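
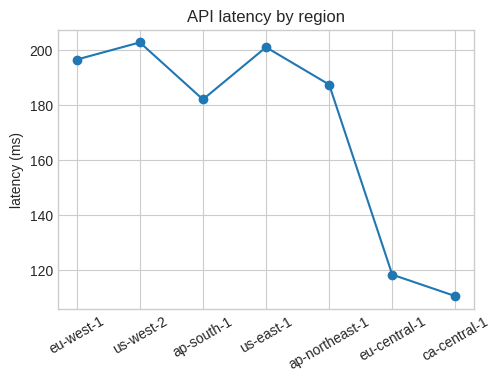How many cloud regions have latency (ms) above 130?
5

Above 130: eu-west-1, us-west-2, ap-south-1, us-east-1, ap-northeast-1.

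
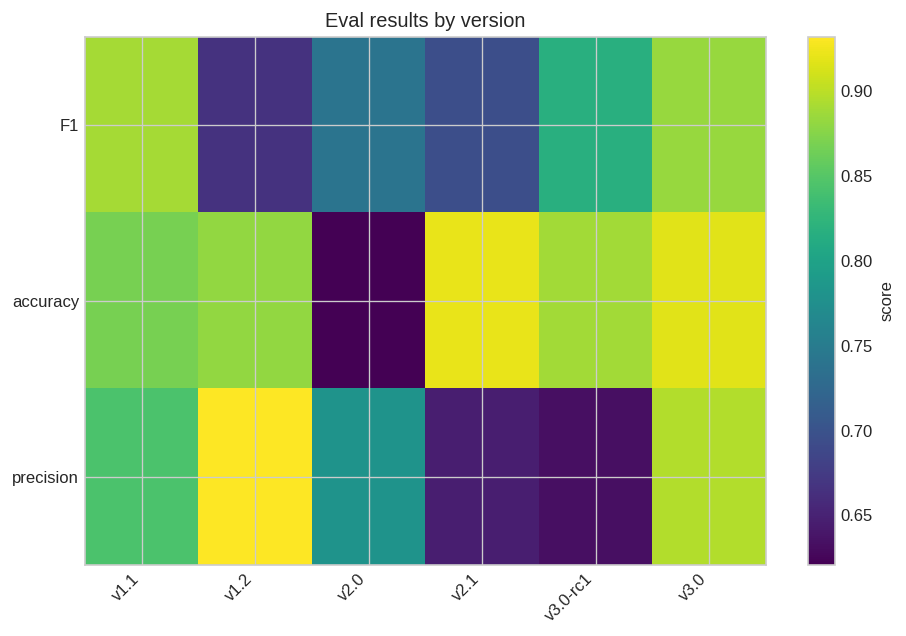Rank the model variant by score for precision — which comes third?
v1.1

Top 4 for precision: v1.2 ≈ 0.95, v3.0 ≈ 0.90, v1.1 ≈ 0.85, v2.0 ≈ 0.80.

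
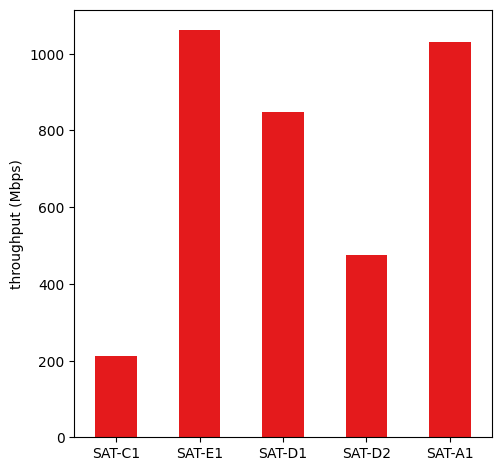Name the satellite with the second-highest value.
SAT-A1

Top 3: SAT-E1 ≈ 1100, SAT-A1 ≈ 1000, SAT-D1 ≈ 800.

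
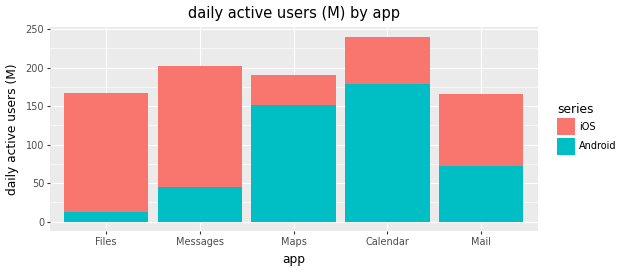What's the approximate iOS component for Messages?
≈ 160

iOS top ≈ 200, bottom ≈ 40; segment ≈ 160.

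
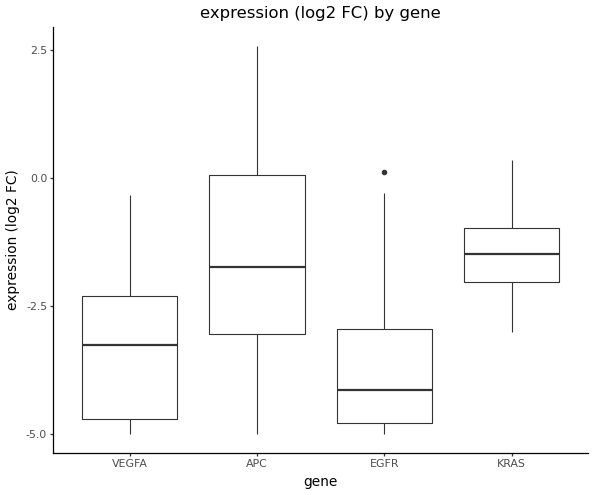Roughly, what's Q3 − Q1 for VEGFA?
Q3 ≈ -2.5, Q1 ≈ -4.5; IQR ≈ 2.0.

≈ 2.0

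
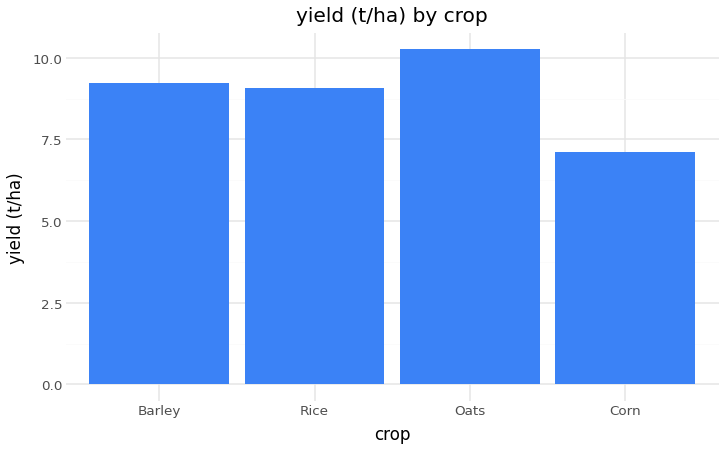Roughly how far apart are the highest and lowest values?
≈ 3

Max Oats ≈ 10, min Corn ≈ 7; range ≈ 3.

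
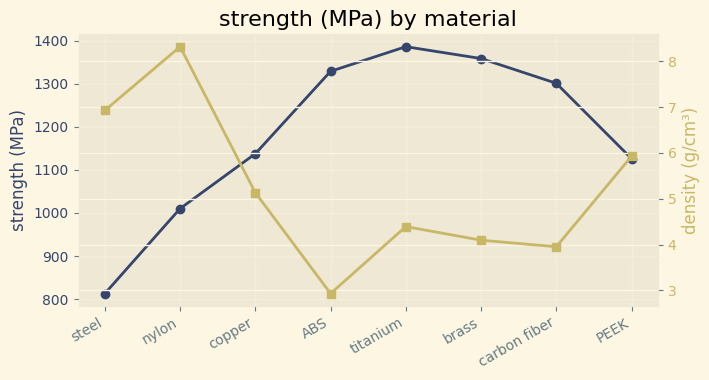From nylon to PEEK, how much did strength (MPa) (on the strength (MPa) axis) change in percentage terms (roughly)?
≈ +15%

nylon ≈ 1000, PEEK ≈ 1150; (1150 − 1000) / 1000 ≈ +15%.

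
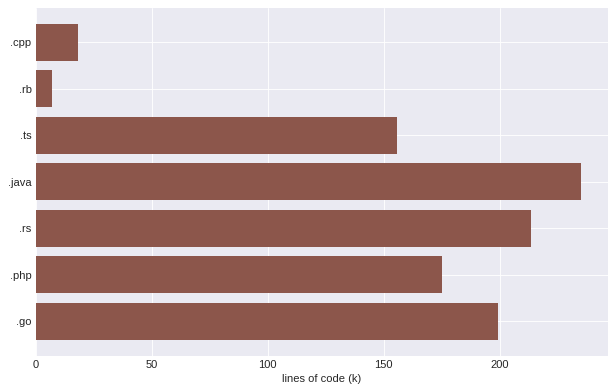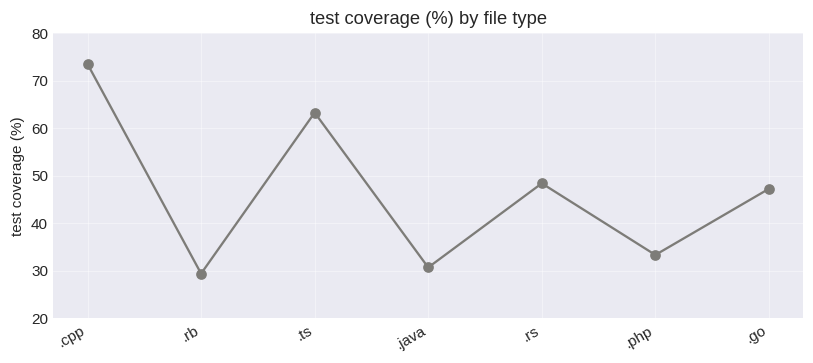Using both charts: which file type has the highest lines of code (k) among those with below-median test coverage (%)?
.java

Chart 2 median test coverage (%) ≈ 50; below-median file types: .rb, .java, .php. Among those, .java has the highest lines of code (k) (≈ 225).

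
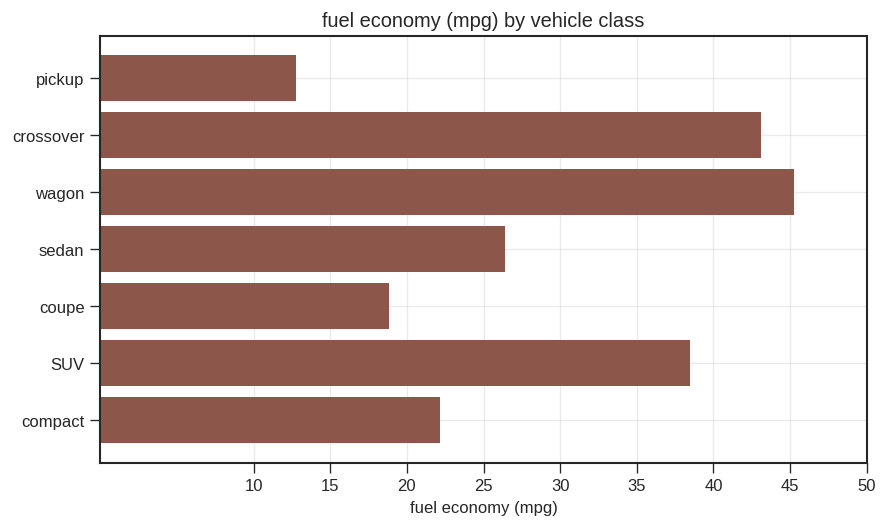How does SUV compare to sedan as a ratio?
≈ 1.6×

SUV ≈ 40, sedan ≈ 25; 40/25 ≈ 1.6.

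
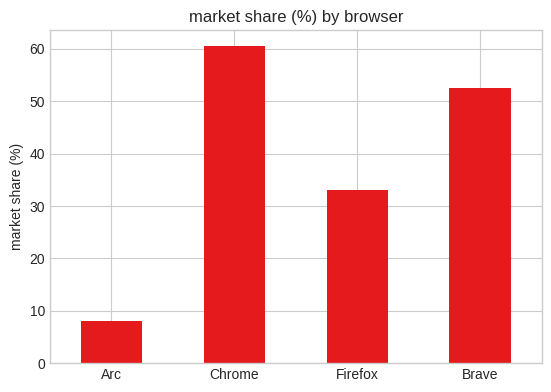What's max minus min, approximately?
Max Chrome ≈ 60, min Arc ≈ 10; range ≈ 50.

≈ 50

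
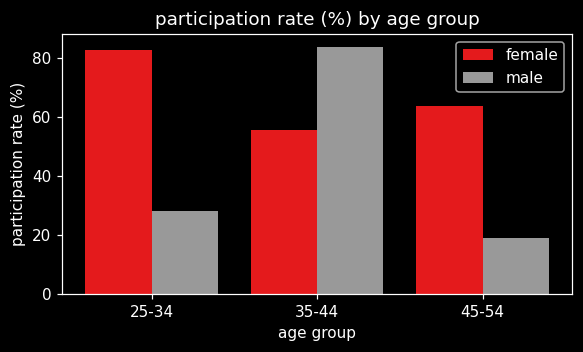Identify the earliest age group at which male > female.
25-34: male ≈ 30 vs female ≈ 80 (not yet); 35-44: male ≈ 80 vs female ≈ 60 (first crossover).

35-44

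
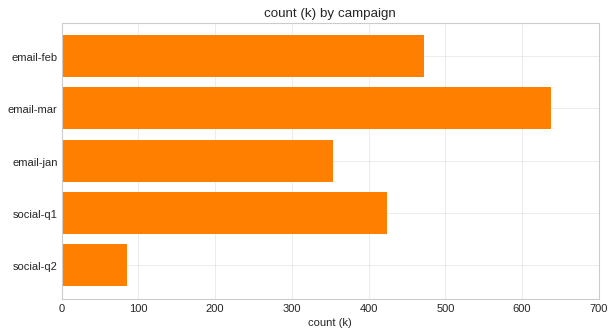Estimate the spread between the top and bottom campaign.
Max email-mar ≈ 600, min social-q2 ≈ 100; range ≈ 500.

≈ 500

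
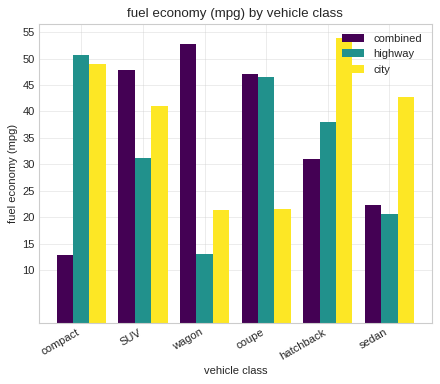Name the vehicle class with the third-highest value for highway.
hatchback

Top 4 for highway: compact ≈ 50, coupe ≈ 45, hatchback ≈ 40, SUV ≈ 30.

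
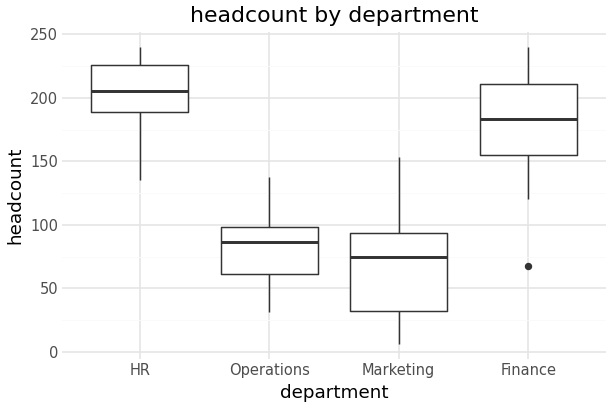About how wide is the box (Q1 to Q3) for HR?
Q3 ≈ 220, Q1 ≈ 180; IQR ≈ 40.

≈ 40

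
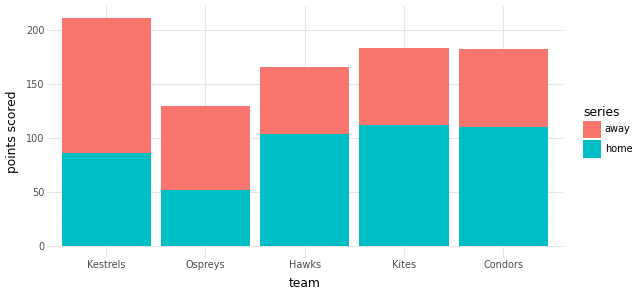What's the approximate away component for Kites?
≈ 60

away top ≈ 180, bottom ≈ 120; segment ≈ 60.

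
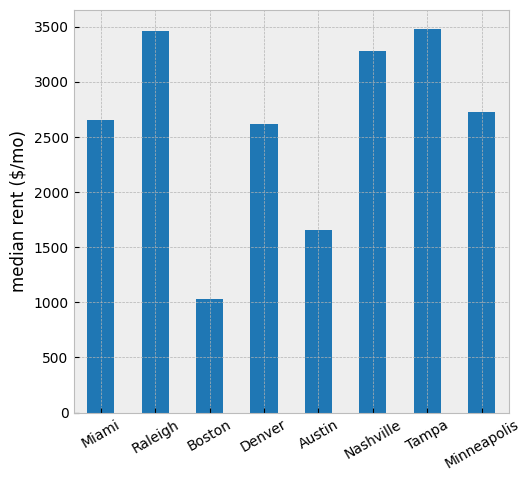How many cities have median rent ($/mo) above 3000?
Above 3000: Raleigh, Nashville, Tampa.

3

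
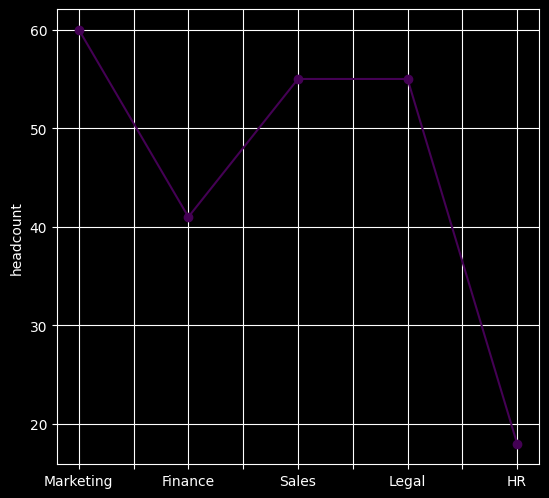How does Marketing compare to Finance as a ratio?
Marketing ≈ 60, Finance ≈ 40; 60/40 ≈ 1.5.

≈ 1.5×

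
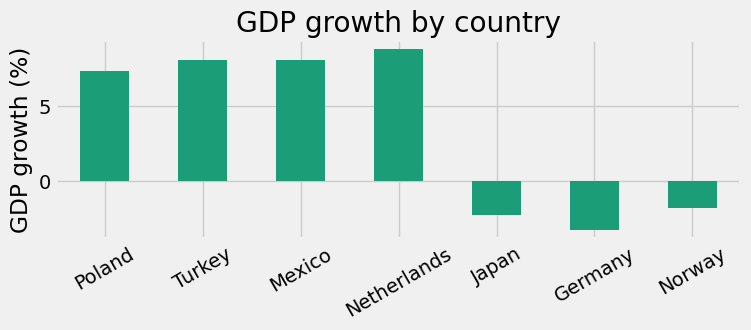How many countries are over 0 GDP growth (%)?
Above 0: Poland, Turkey, Mexico, Netherlands.

4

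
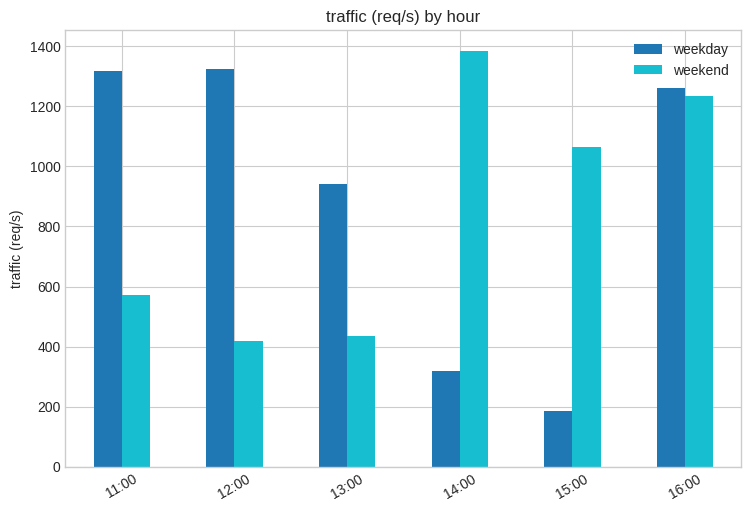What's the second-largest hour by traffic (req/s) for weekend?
16:00

Top 3 for weekend: 14:00 ≈ 1400, 16:00 ≈ 1200, 15:00 ≈ 1000.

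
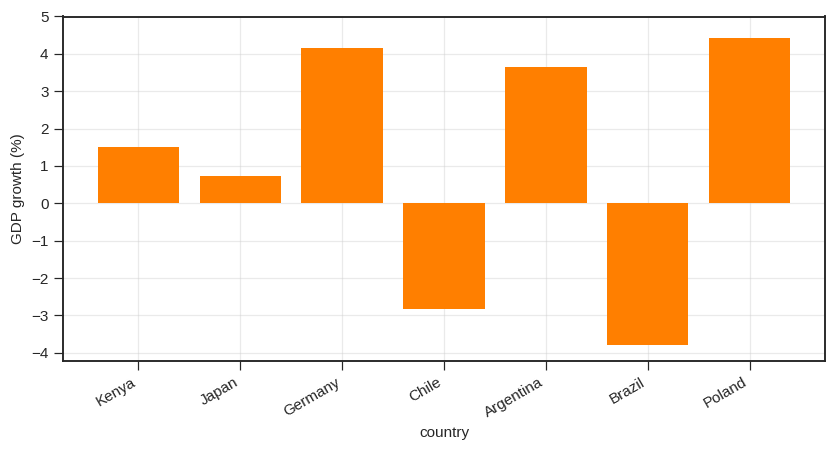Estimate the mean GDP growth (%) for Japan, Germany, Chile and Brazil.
(1 + 4 + -3 + -4) / 4 ≈ 0.

≈ 0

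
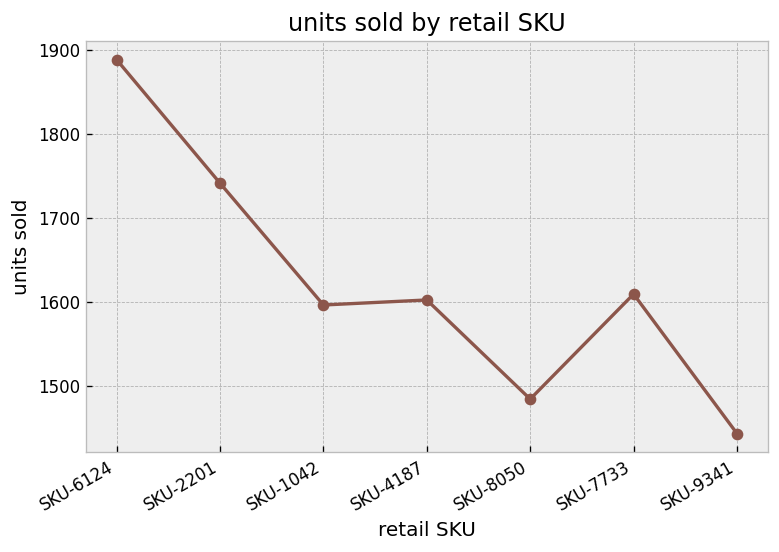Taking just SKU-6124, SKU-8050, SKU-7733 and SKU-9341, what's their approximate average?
≈ 1612

(1900 + 1500 + 1600 + 1450) / 4 ≈ 1612.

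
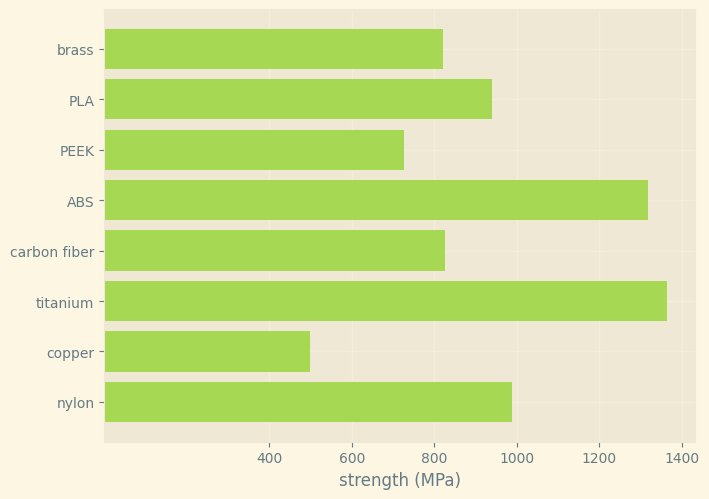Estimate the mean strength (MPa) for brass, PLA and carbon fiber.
≈ 867

(800 + 1000 + 800) / 3 ≈ 867.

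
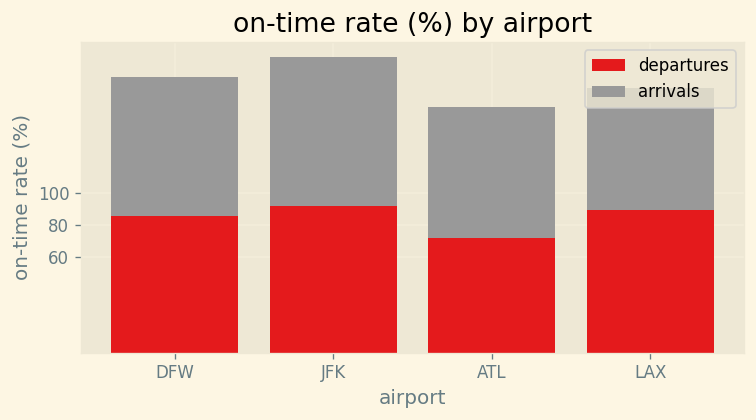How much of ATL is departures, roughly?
≈ 80

departures top ≈ 80, bottom ≈ 0; segment ≈ 80.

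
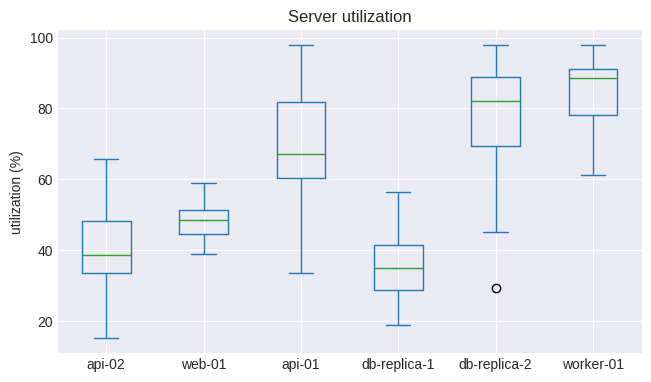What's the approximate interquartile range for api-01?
≈ 20

Q3 ≈ 80, Q1 ≈ 60; IQR ≈ 20.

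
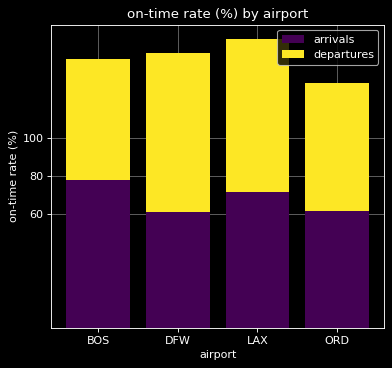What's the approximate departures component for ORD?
departures top ≈ 120, bottom ≈ 60; segment ≈ 60.

≈ 60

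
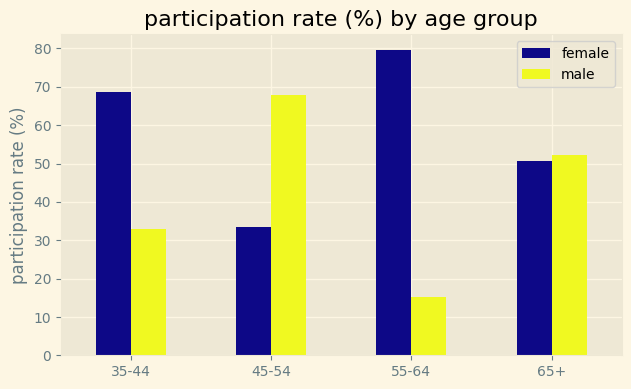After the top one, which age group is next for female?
Top 3 for female: 55-64 ≈ 80, 35-44 ≈ 70, 65+ ≈ 50.

35-44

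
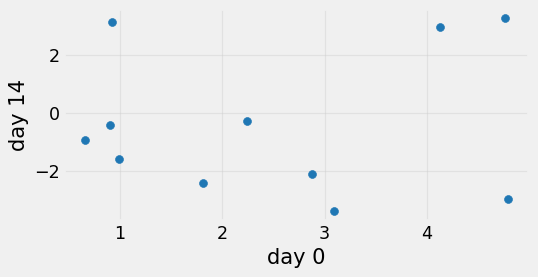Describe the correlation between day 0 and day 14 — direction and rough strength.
Points are roughly uncorrelated; weak (|r| ≈ 0.1).

no clear correlation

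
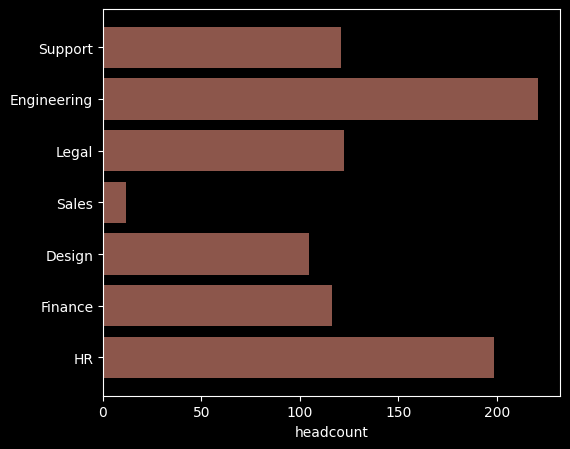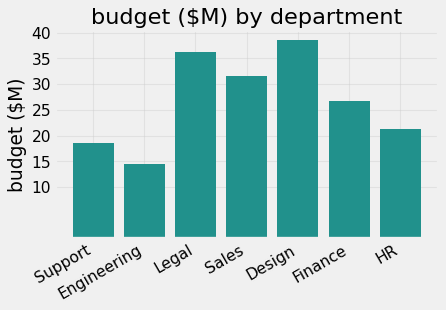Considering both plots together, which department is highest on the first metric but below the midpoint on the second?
Chart 2 median budget ($M) ≈ 25; below-median departments: Support, Engineering, HR. Among those, Engineering has the highest headcount (≈ 225).

Engineering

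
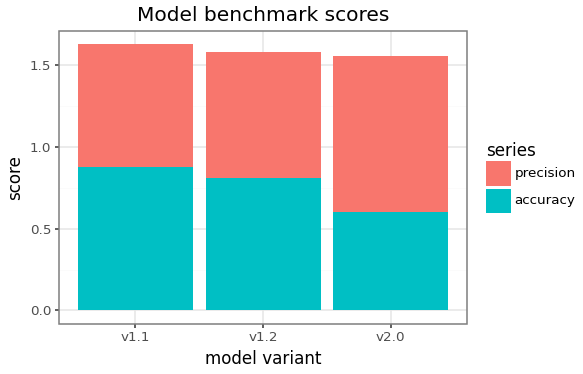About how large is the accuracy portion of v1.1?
≈ 0.8

accuracy top ≈ 0.8, bottom ≈ 0.0; segment ≈ 0.8.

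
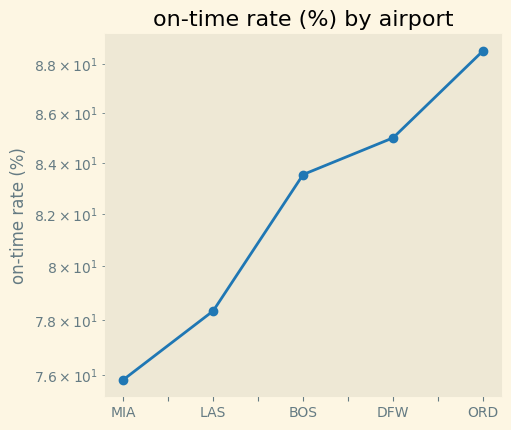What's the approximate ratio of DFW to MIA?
≈ 1.11×

DFW ≈ 84, MIA ≈ 76; 84/76 ≈ 1.11.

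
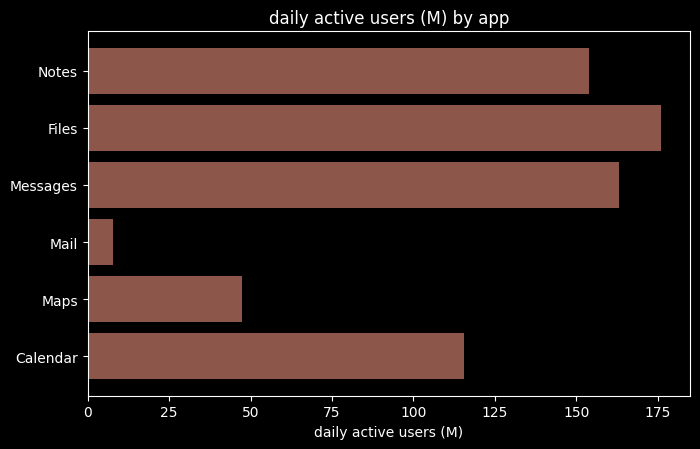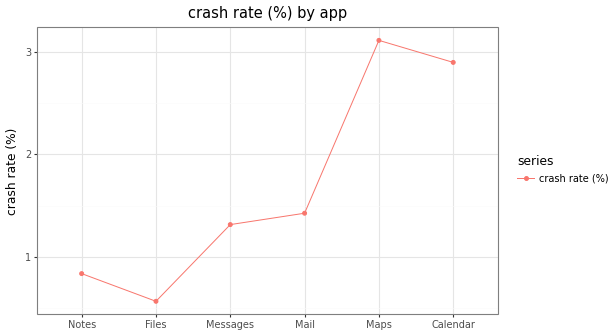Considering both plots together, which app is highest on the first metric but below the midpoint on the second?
Chart 2 median crash rate (%) ≈ 1.5; below-median apps: Notes, Files, Messages. Among those, Files has the highest daily active users (M) (≈ 180).

Files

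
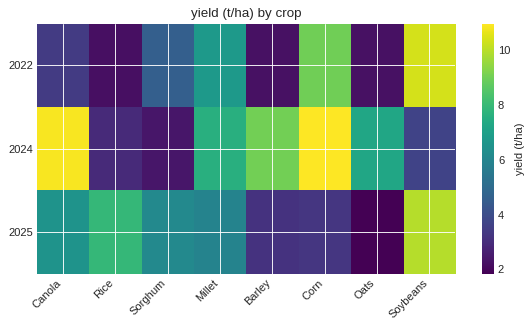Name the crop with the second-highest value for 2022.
Top 3 for 2022: Soybeans ≈ 10, Corn ≈ 9, Millet ≈ 7.

Corn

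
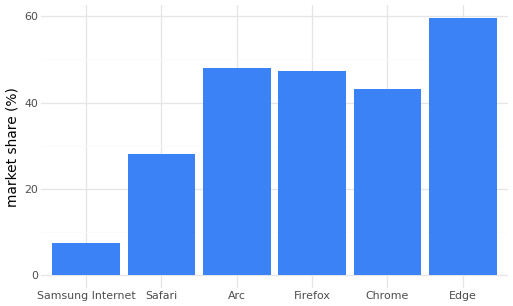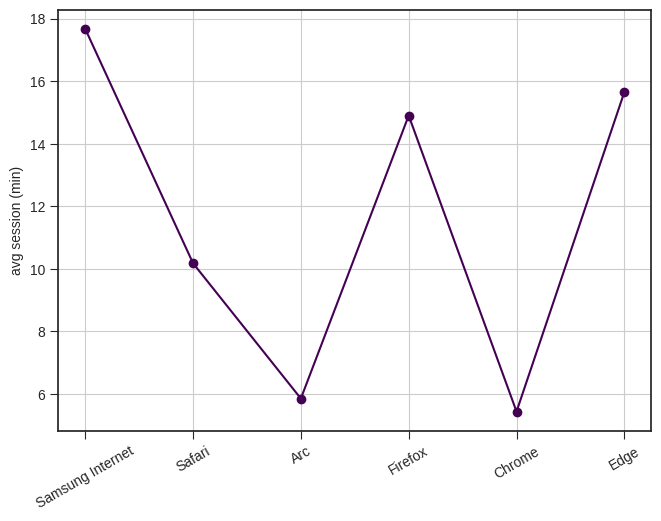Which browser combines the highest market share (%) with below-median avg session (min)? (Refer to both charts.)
Arc

Chart 2 median avg session (min) ≈ 12; below-median browsers: Safari, Arc, Chrome. Among those, Arc has the highest market share (%) (≈ 50).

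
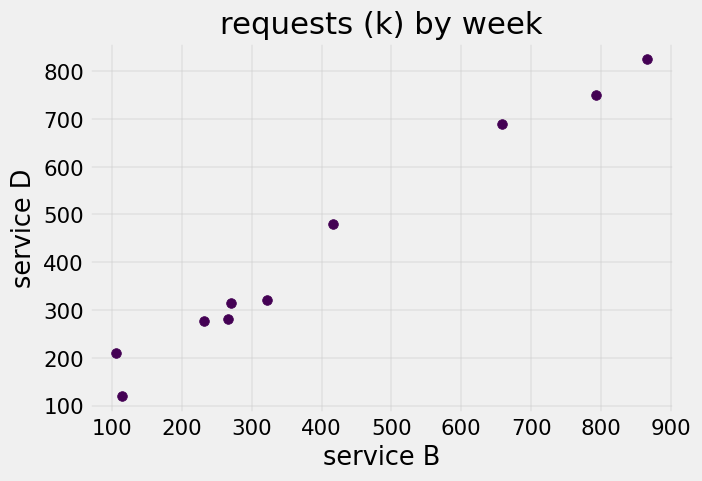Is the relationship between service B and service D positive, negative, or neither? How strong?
Points are positively correlated; strong (|r| ≈ 1.0).

positive, strong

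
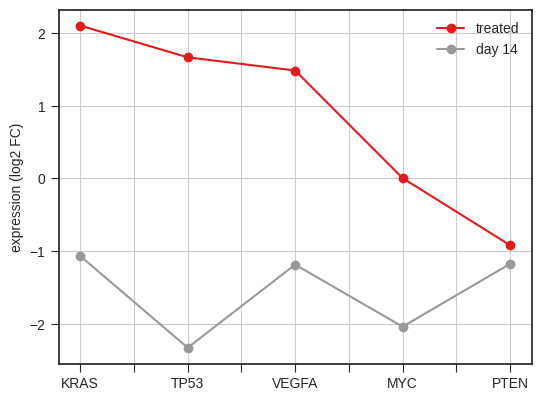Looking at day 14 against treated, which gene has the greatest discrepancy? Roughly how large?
TP53: day 14 ≈ -2.5, treated ≈ 1.5 → gap ≈ 4.0. Next-largest (KRAS) is only ≈ 3.0.

TP53, ≈ 4.0 log2 FC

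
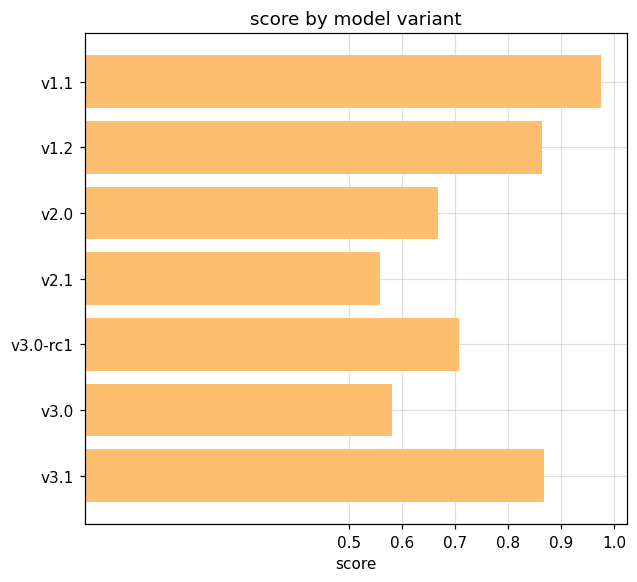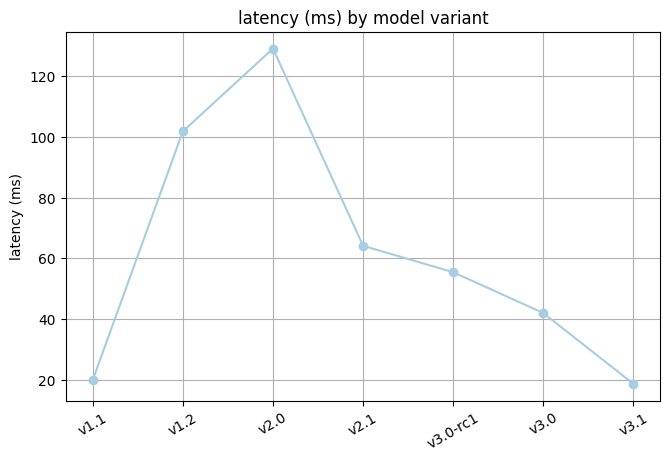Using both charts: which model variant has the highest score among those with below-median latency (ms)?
v1.1

Chart 2 median latency (ms) ≈ 60; below-median model variants: v1.1, v3.0, v3.1. Among those, v1.1 has the highest score (≈ 1).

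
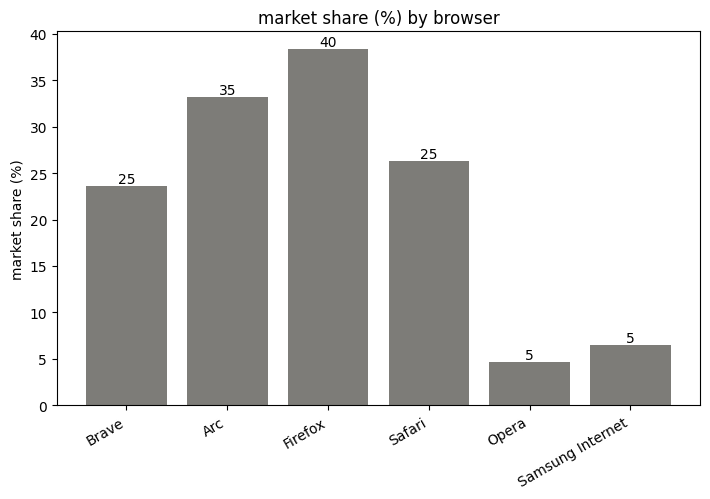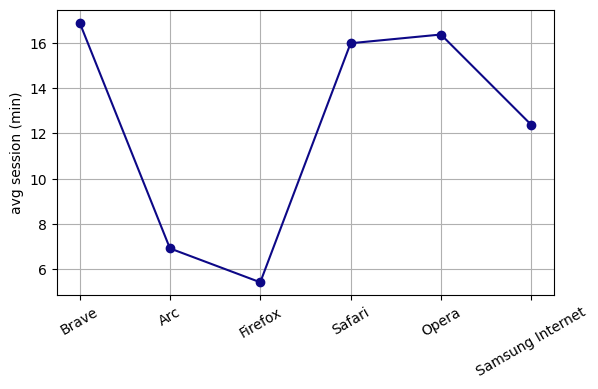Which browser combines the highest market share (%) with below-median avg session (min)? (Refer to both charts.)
Firefox

Chart 2 median avg session (min) ≈ 14; below-median browsers: Arc, Firefox, Samsung Internet. Among those, Firefox has the highest market share (%) (≈ 40).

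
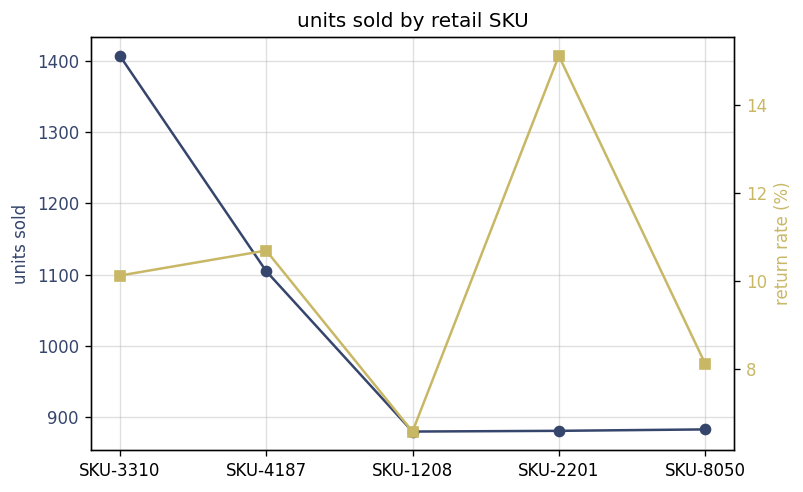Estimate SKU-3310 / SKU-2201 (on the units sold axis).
≈ 1.56×

SKU-3310 ≈ 1400, SKU-2201 ≈ 900; 1400/900 ≈ 1.56.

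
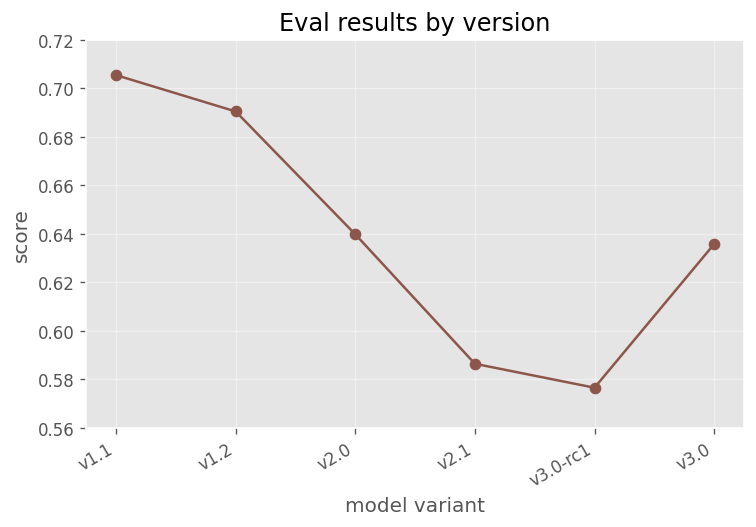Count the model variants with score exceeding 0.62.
Above 0.62: v1.1, v1.2, v2.0, v3.0.

4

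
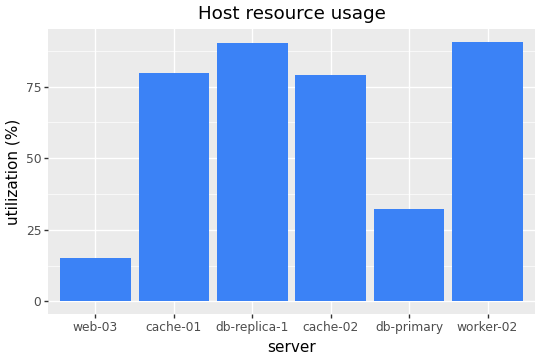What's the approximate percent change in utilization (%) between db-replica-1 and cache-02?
≈ -11.1%

db-replica-1 ≈ 90, cache-02 ≈ 80; (80 − 90) / 90 ≈ -11.1%.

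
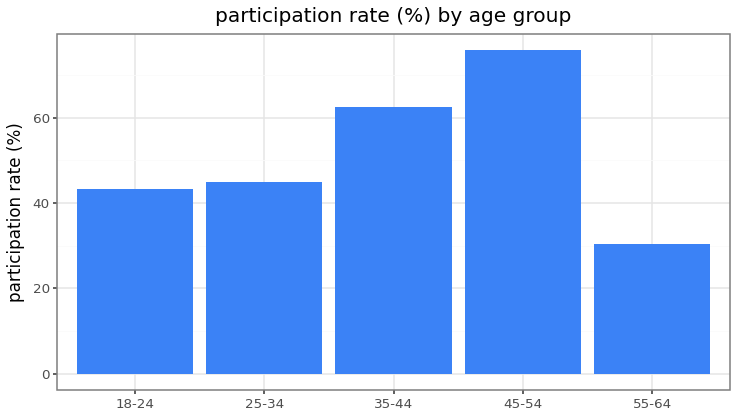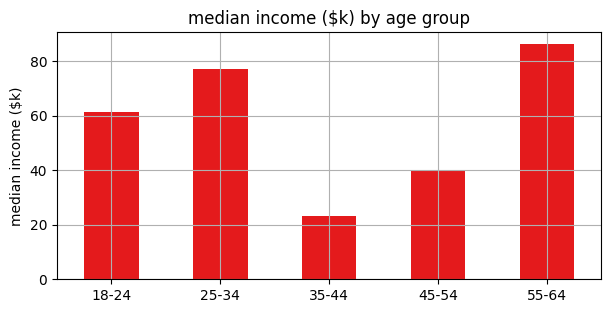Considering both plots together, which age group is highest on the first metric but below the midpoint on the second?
Chart 2 median median income ($k) ≈ 60; below-median age groups: 35-44, 45-54. Among those, 45-54 has the highest participation rate (%) (≈ 80).

45-54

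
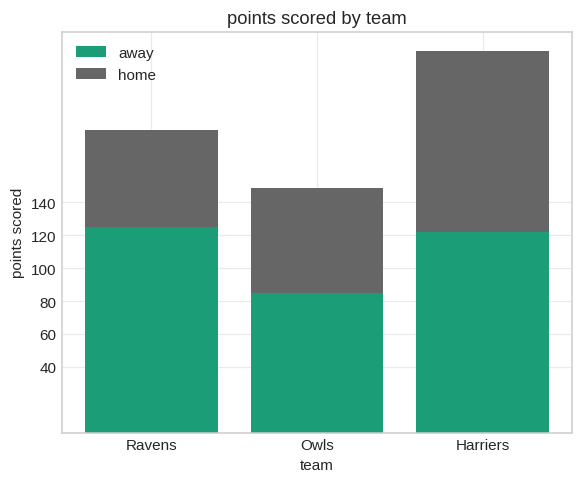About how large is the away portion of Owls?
≈ 80

away top ≈ 80, bottom ≈ 0; segment ≈ 80.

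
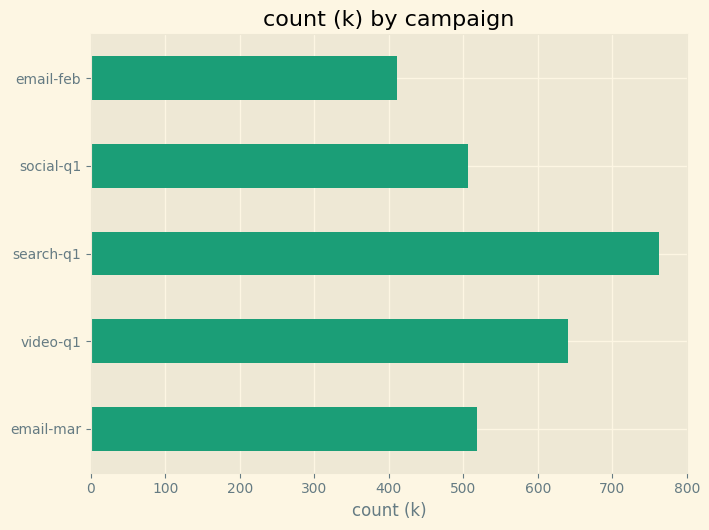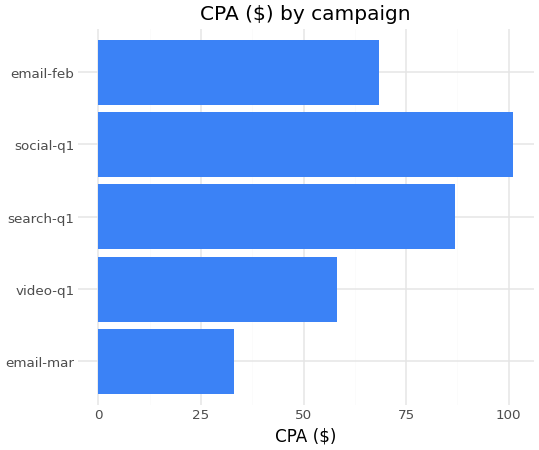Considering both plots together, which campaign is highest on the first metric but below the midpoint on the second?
Chart 2 median CPA ($) ≈ 70; below-median campaigns: email-mar, video-q1. Among those, video-q1 has the highest count (k) (≈ 600).

video-q1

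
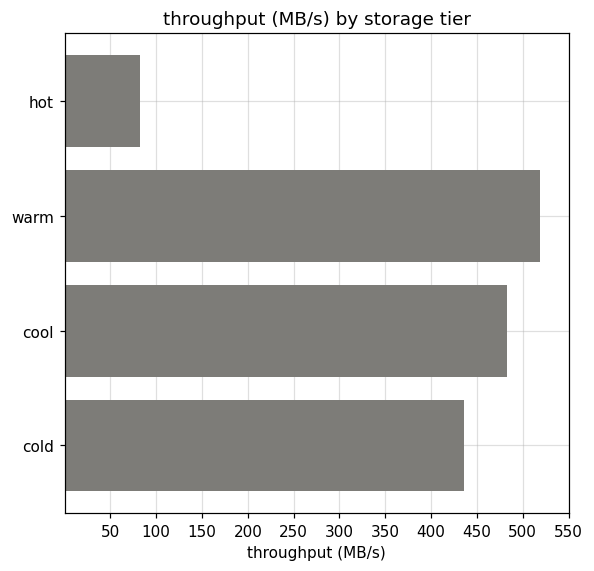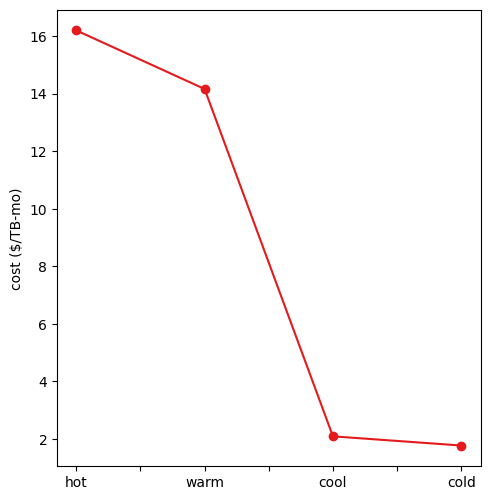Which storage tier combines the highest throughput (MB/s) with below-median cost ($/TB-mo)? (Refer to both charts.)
cool

Chart 2 median cost ($/TB-mo) ≈ 8; below-median storage tiers: cool, cold. Among those, cool has the highest throughput (MB/s) (≈ 500).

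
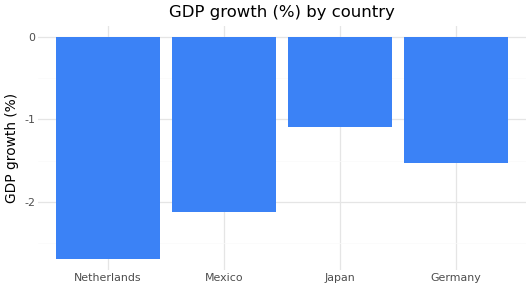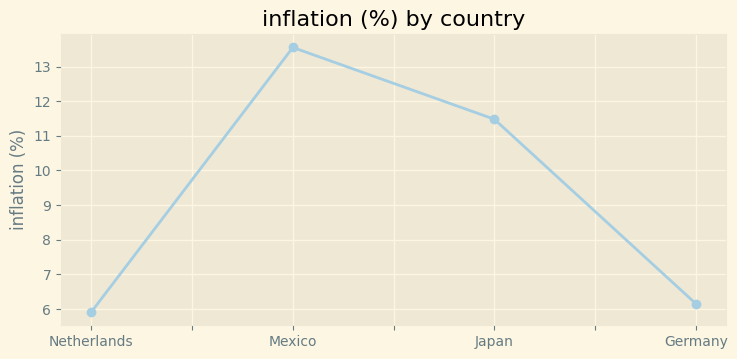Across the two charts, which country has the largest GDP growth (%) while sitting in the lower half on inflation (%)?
Chart 2 median inflation (%) ≈ 8; below-median countries: Netherlands, Germany. Among those, Germany has the highest GDP growth (%) (≈ -2).

Germany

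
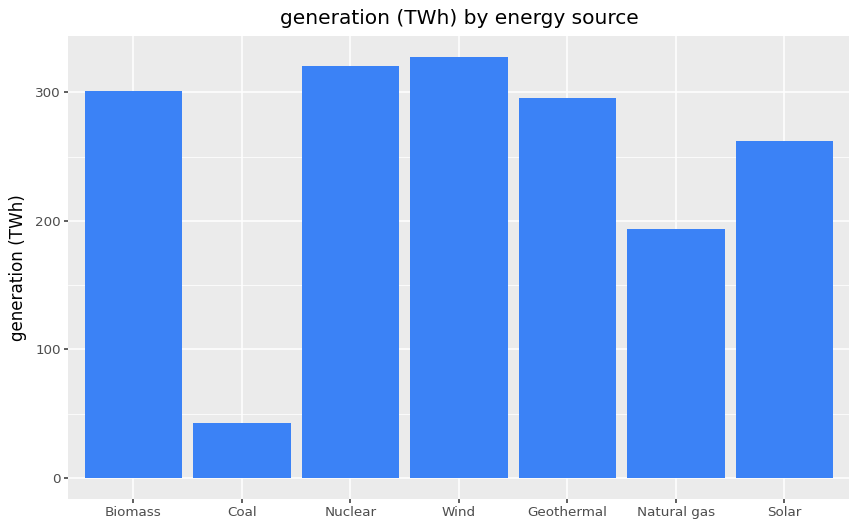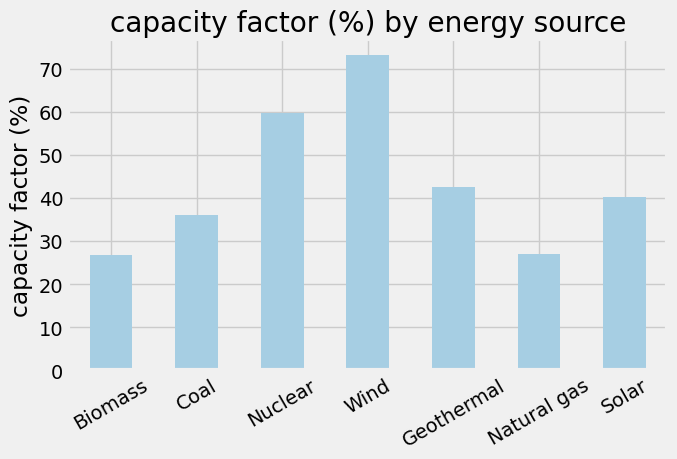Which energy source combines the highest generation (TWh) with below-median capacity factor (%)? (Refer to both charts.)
Biomass

Chart 2 median capacity factor (%) ≈ 40; below-median energy sources: Biomass, Coal, Natural gas. Among those, Biomass has the highest generation (TWh) (≈ 300).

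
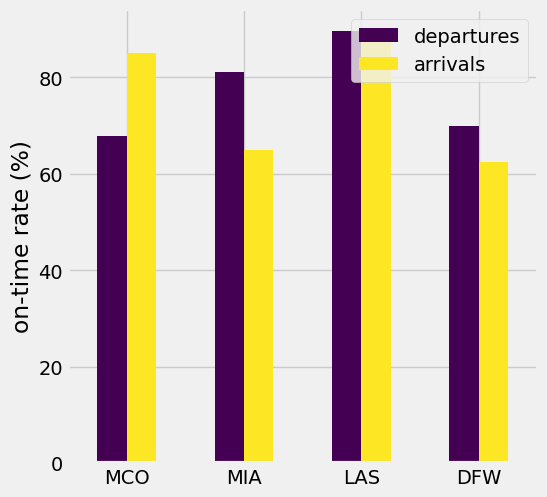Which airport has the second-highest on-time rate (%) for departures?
Top 3 for departures: LAS ≈ 90, MIA ≈ 80, DFW ≈ 70.

MIA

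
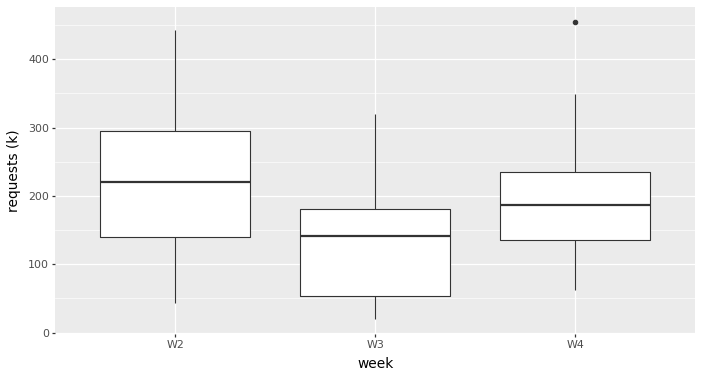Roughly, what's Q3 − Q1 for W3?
Q3 ≈ 180, Q1 ≈ 50; IQR ≈ 130.

≈ 130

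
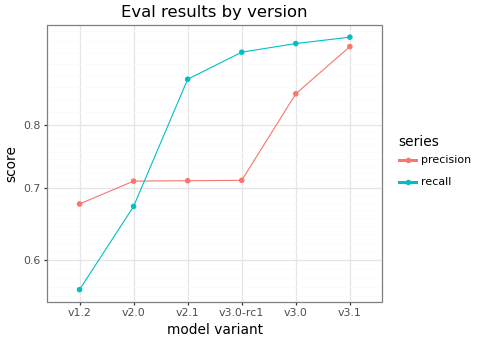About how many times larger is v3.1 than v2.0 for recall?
≈ 1.46×

v3.1 ≈ 0.95, v2.0 ≈ 0.65; 0.95/0.65 ≈ 1.46.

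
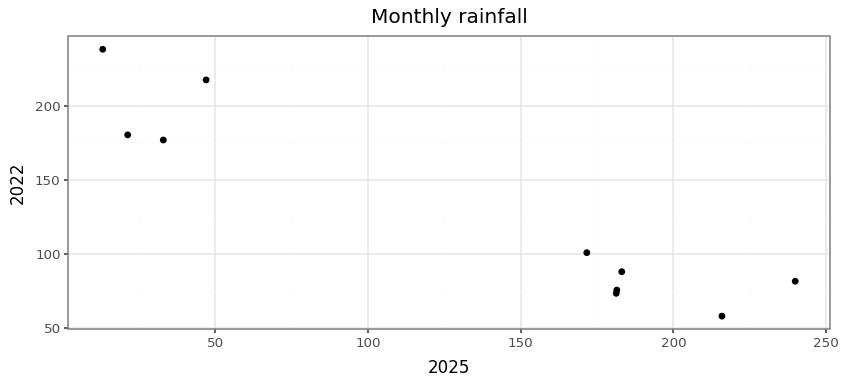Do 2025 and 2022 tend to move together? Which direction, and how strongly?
negative, strong

Points are negatively correlated; strong (|r| ≈ 0.9).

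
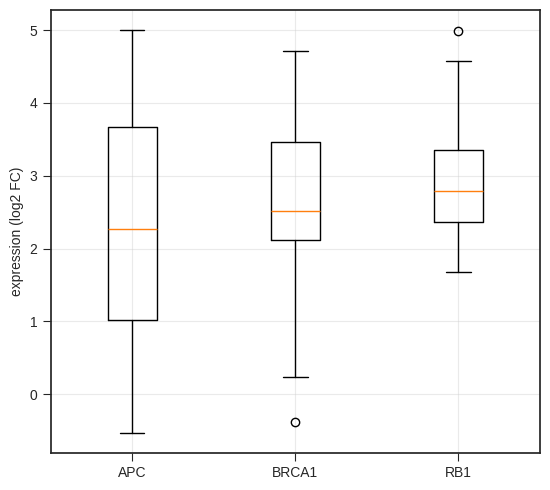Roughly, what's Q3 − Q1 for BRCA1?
≈ 1.34

Q3 ≈ 3.46, Q1 ≈ 2.12; IQR ≈ 1.34.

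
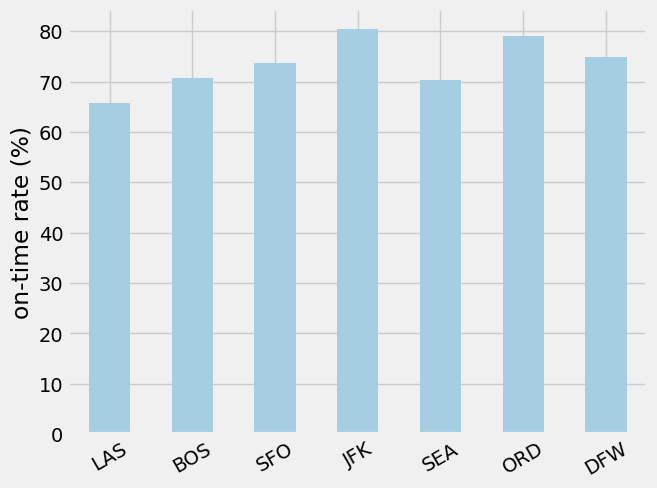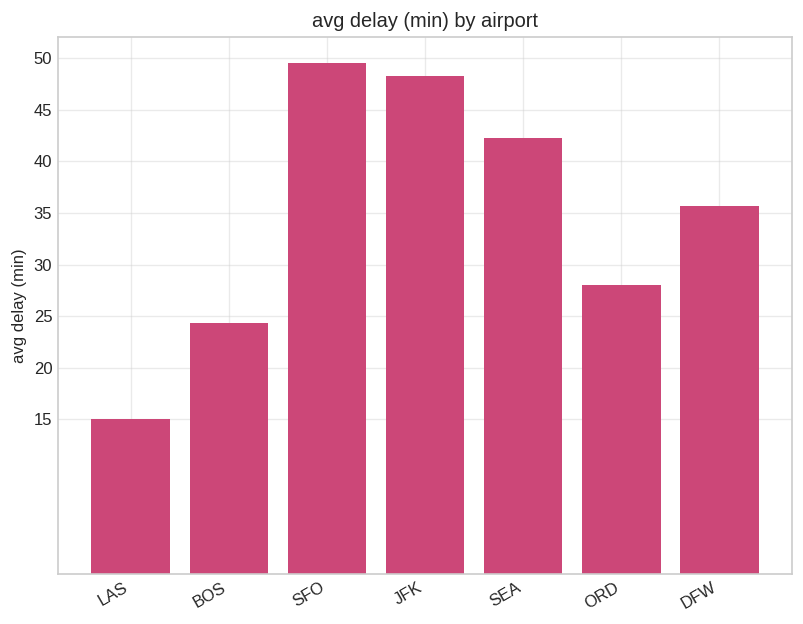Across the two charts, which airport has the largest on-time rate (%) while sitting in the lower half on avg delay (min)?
Chart 2 median avg delay (min) ≈ 35; below-median airports: LAS, BOS, ORD. Among those, ORD has the highest on-time rate (%) (≈ 80).

ORD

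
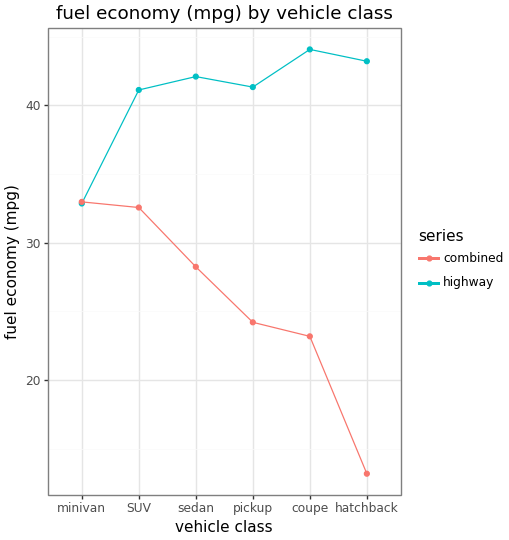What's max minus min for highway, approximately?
Max coupe ≈ 45, min minivan ≈ 35; range ≈ 10.

≈ 10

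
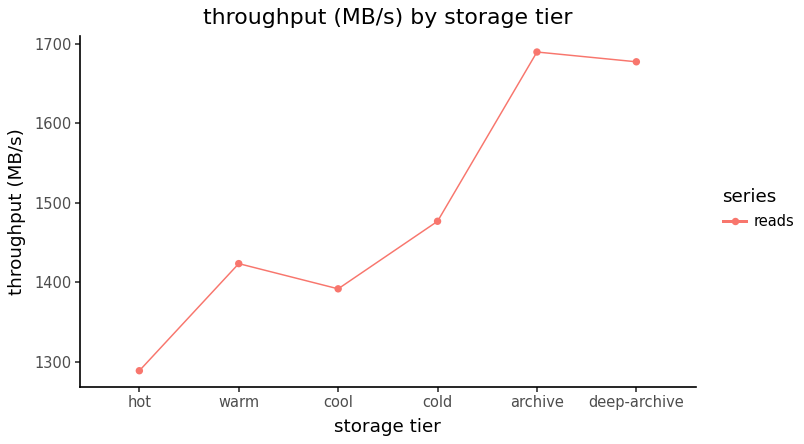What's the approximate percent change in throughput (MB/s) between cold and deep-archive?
≈ +13.3%

cold ≈ 1500, deep-archive ≈ 1700; (1700 − 1500) / 1500 ≈ +13.3%.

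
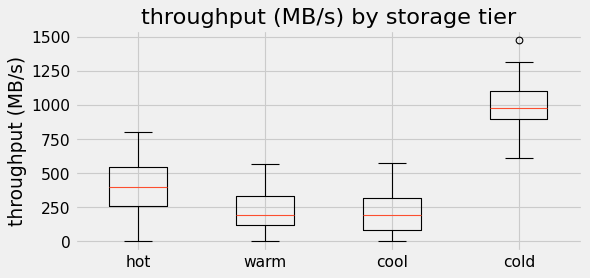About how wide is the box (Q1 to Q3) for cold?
≈ 200

Q3 ≈ 1100, Q1 ≈ 900; IQR ≈ 200.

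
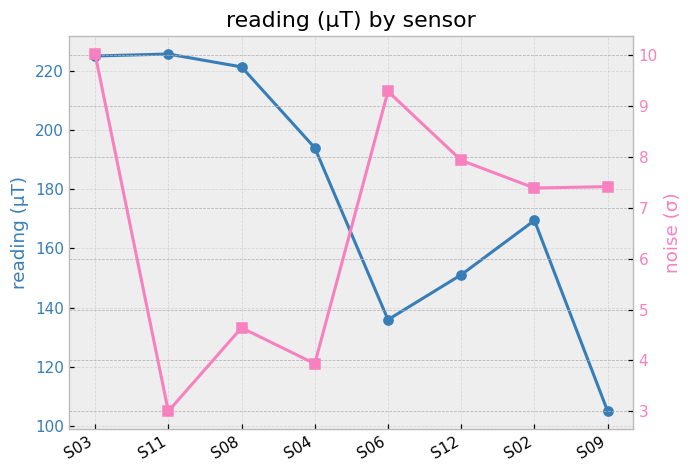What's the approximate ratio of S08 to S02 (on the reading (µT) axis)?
S08 ≈ 220, S02 ≈ 160; 220/160 ≈ 1.38.

≈ 1.38×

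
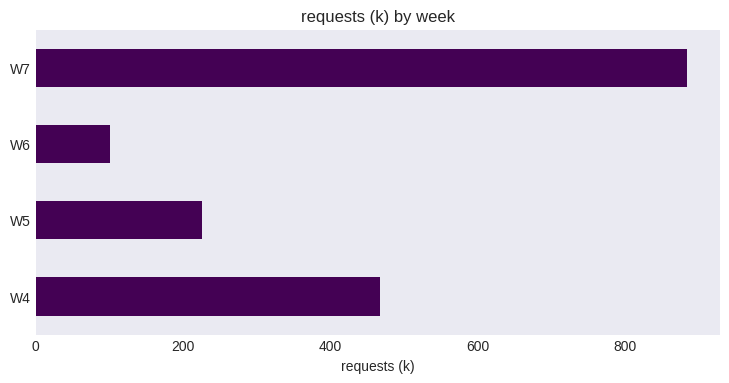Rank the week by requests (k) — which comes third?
Top 4: W7 ≈ 900, W4 ≈ 500, W5 ≈ 200, W6 ≈ 100.

W5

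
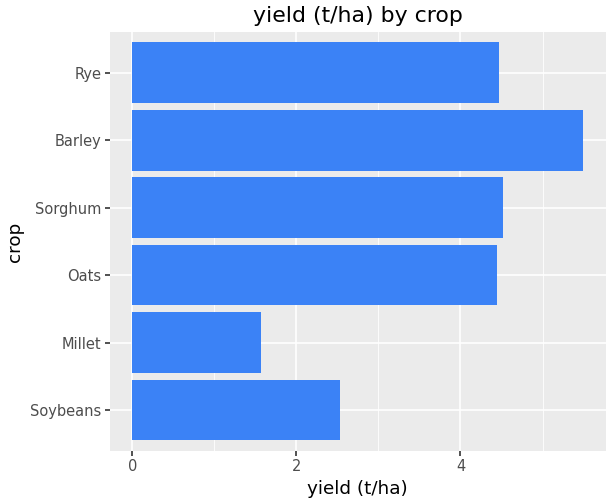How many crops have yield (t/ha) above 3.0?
Above 3.0: Oats, Sorghum, Barley, Rye.

4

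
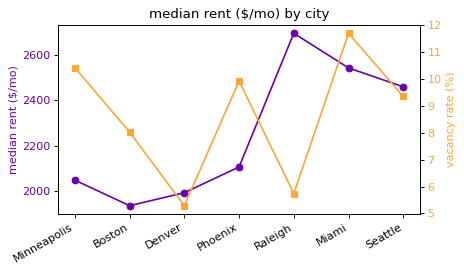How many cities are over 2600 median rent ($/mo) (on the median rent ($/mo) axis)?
Above 2600: Raleigh.

1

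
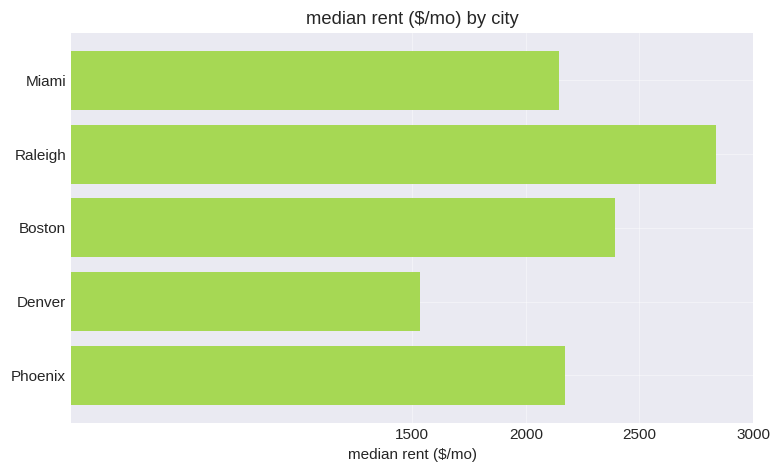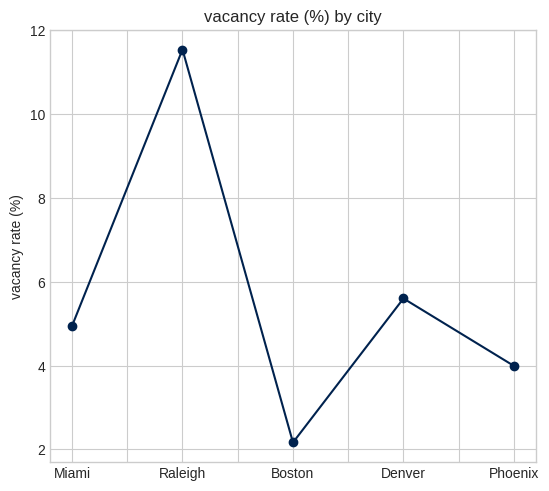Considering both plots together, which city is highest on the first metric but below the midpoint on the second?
Chart 2 median vacancy rate (%) ≈ 4; below-median cities: Boston, Phoenix. Among those, Boston has the highest median rent ($/mo) (≈ 2500).

Boston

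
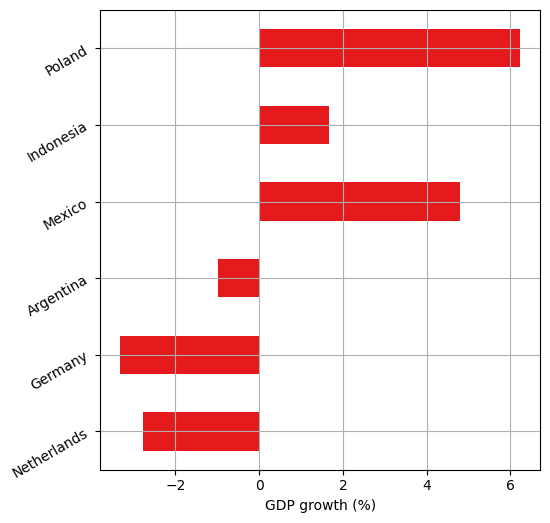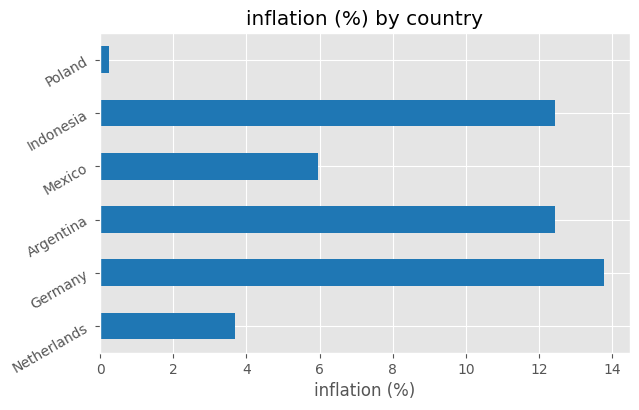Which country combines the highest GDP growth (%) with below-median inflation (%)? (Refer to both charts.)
Chart 2 median inflation (%) ≈ 10; below-median countries: Netherlands, Mexico, Poland. Among those, Poland has the highest GDP growth (%) (≈ 6).

Poland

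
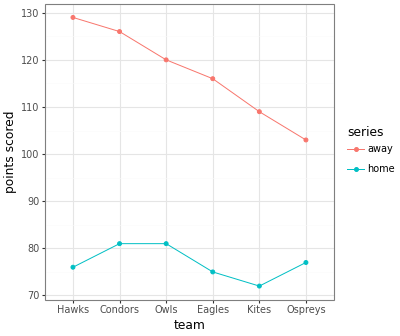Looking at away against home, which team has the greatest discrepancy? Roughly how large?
Hawks: away ≈ 130, home ≈ 75 → gap ≈ 55. Next-largest (Condors) is only ≈ 45.

Hawks, ≈ 55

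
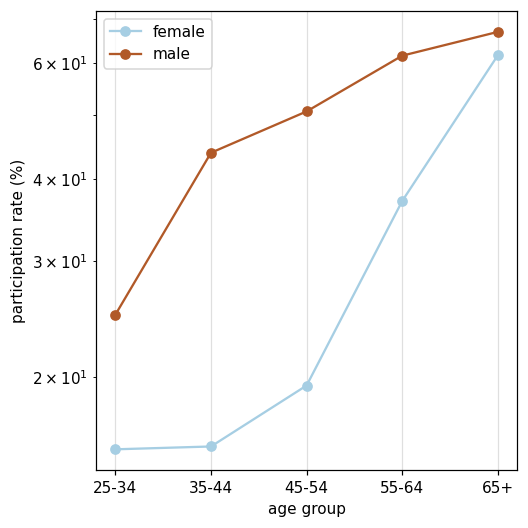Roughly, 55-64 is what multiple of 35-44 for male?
≈ 1.33×

55-64 ≈ 60, 35-44 ≈ 45; 60/45 ≈ 1.33.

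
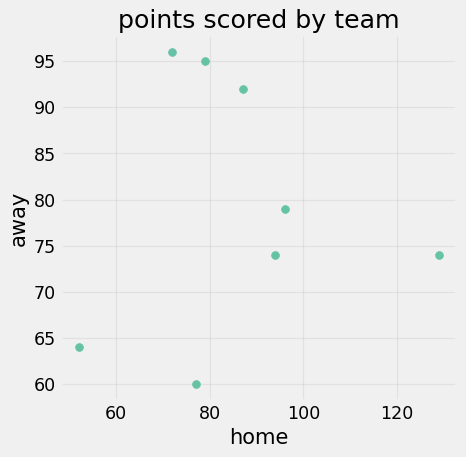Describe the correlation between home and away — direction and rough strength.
no clear correlation

Points are roughly uncorrelated; weak (|r| ≈ 0.0).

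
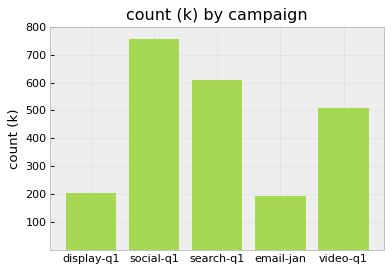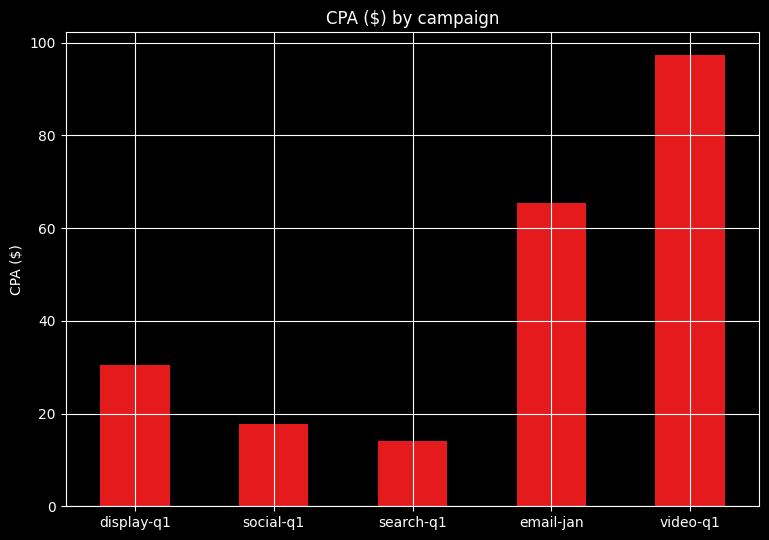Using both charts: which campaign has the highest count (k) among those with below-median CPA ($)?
Chart 2 median CPA ($) ≈ 30; below-median campaigns: social-q1, search-q1. Among those, social-q1 has the highest count (k) (≈ 800).

social-q1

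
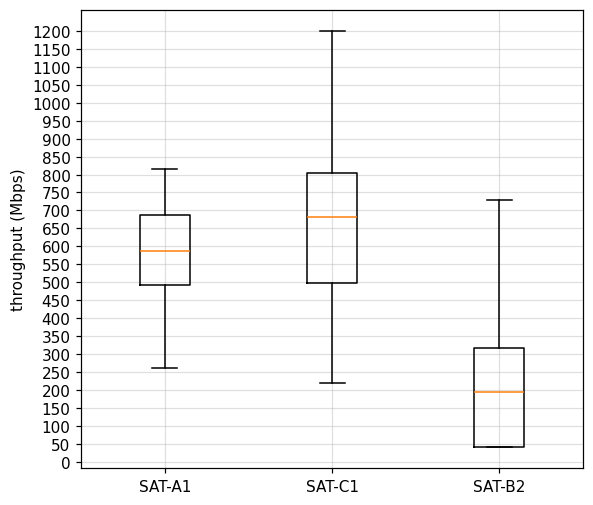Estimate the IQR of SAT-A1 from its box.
Q3 ≈ 700, Q1 ≈ 500; IQR ≈ 200.

≈ 200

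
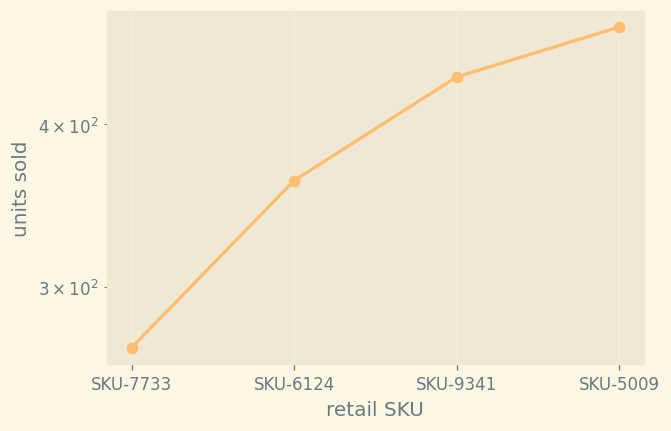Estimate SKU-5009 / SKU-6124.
SKU-5009 ≈ 480, SKU-6124 ≈ 360; 480/360 ≈ 1.33.

≈ 1.33×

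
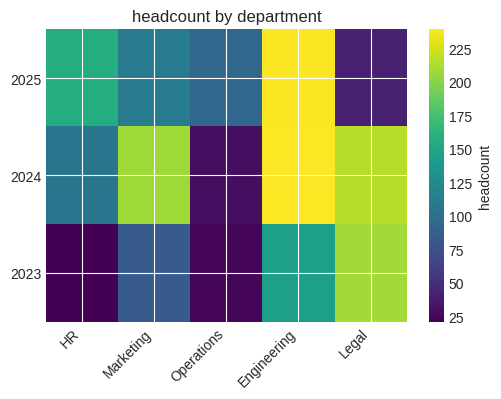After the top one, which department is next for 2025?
HR

Top 3 for 2025: Engineering ≈ 240, HR ≈ 160, Marketing ≈ 120.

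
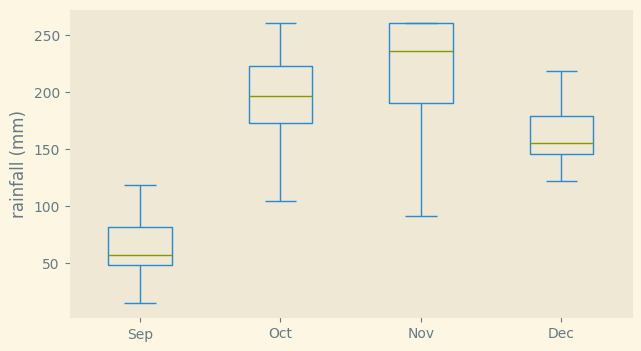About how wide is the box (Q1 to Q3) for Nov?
≈ 60

Q3 ≈ 260, Q1 ≈ 200; IQR ≈ 60.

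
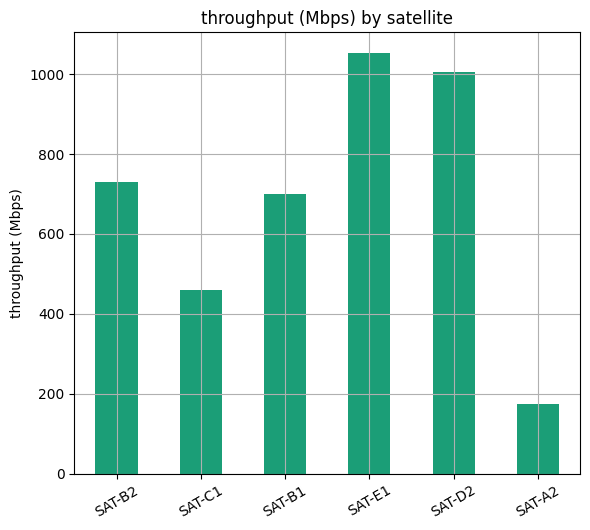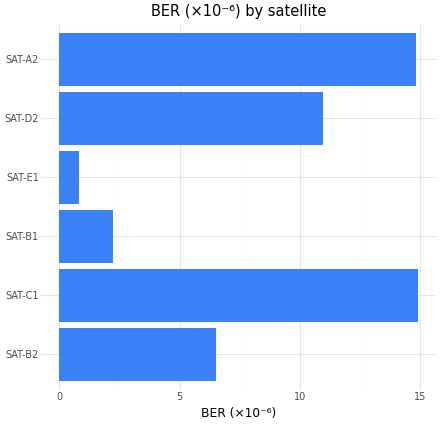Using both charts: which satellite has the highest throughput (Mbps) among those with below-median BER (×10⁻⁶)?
SAT-E1

Chart 2 median BER (×10⁻⁶) ≈ 8; below-median satellites: SAT-B2, SAT-B1, SAT-E1. Among those, SAT-E1 has the highest throughput (Mbps) (≈ 1100).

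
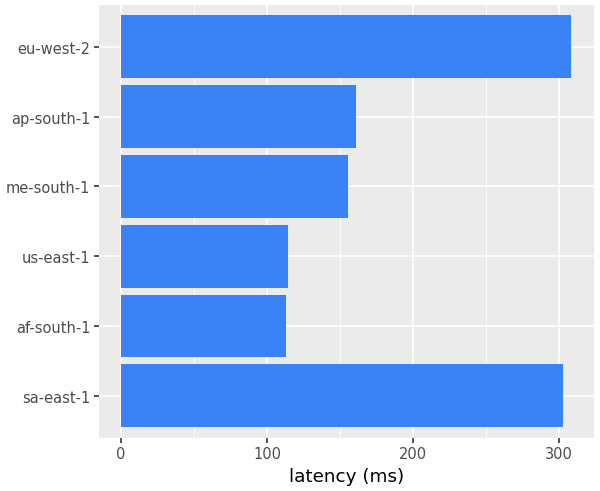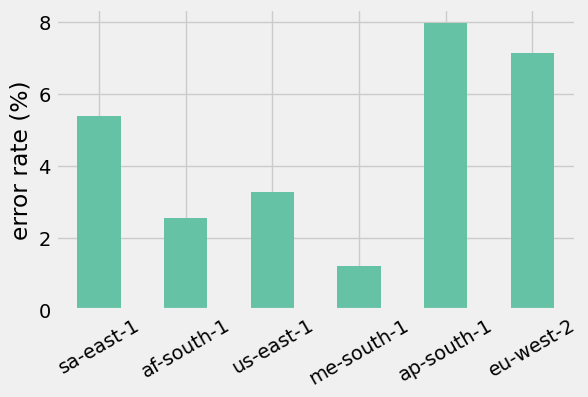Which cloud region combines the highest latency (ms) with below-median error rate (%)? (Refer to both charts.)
Chart 2 median error rate (%) ≈ 4; below-median cloud regions: af-south-1, us-east-1, me-south-1. Among those, me-south-1 has the highest latency (ms) (≈ 150).

me-south-1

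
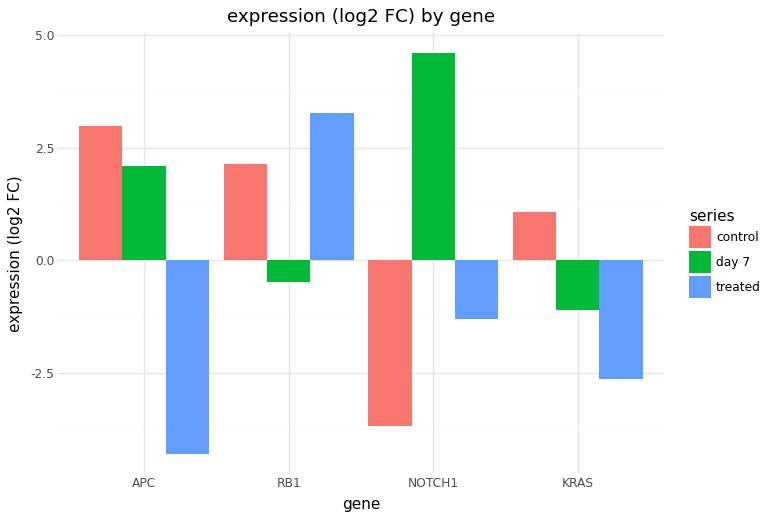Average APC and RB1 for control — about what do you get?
(3 + 2) / 2 ≈ 2.

≈ 2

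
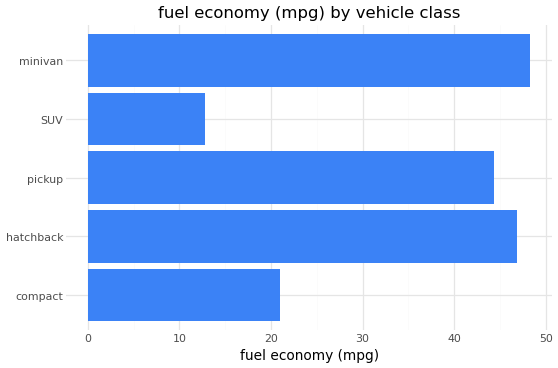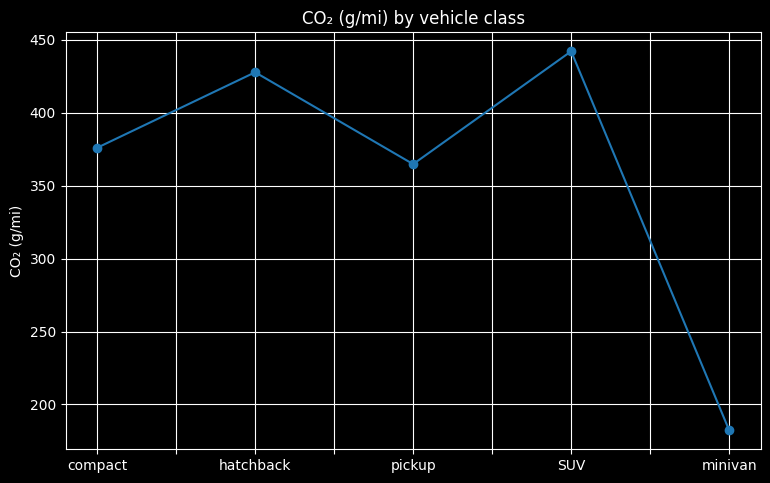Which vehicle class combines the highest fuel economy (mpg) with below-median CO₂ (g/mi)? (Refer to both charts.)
Chart 2 median CO₂ (g/mi) ≈ 400; below-median vehicle classes: pickup, minivan. Among those, minivan has the highest fuel economy (mpg) (≈ 50).

minivan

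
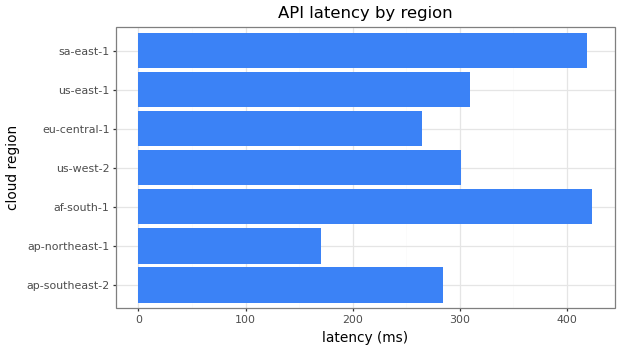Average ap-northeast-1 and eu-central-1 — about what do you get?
(150 + 250) / 2 ≈ 200.

≈ 200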